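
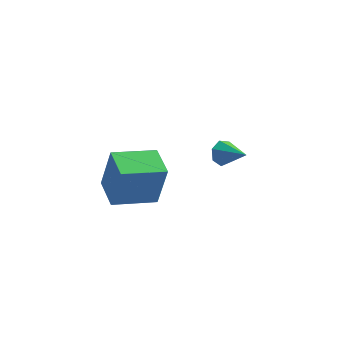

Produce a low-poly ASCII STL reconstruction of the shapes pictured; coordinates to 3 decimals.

solid 
facet normal -0.849 0.373 -0.375
outer loop
vertex 2.465 -1.462 2.088
vertex 2.203 -1.572 2.571
vertex 2.475 -1.106 2.419
endloop
endfacet
facet normal 0.821 0.376 -0.429
outer loop
vertex 2.465 -1.462 2.088
vertex 2.475 -1.106 2.419
vertex 3.197 -2.008 3.009
endloop
endfacet
facet normal -0.849 0.373 -0.374
outer loop
vertex 2.475 -1.106 2.419
vertex 2.203 -1.572 2.571
vertex 2.281 -1.101 2.864
endloop
endfacet
facet normal 0.654 0.704 0.277
outer loop
vertex 2.475 -1.106 2.419
vertex 2.281 -1.101 2.864
vertex 3.197 -2.008 3.009
endloop
endfacet
facet normal -0.849 0.374 -0.375
outer loop
vertex 2.281 -1.101 2.864
vertex 2.203 -1.572 2.571
vertex 2.028 -1.45 3.089
endloop
endfacet
facet normal 0.248 0.392 0.886
outer loop
vertex 2.281 -1.101 2.864
vertex 2.028 -1.45 3.089
vertex 3.197 -2.008 3.009
endloop
endfacet
facet normal -0.849 0.372 -0.375
outer loop
vertex 2.028 -1.45 3.089
vertex 2.203 -1.572 2.571
vertex 1.908 -1.891 2.923
endloop
endfacet
facet normal -0.093 -0.329 0.940
outer loop
vertex 2.028 -1.45 3.089
vertex 1.908 -1.891 2.923
vertex 3.197 -2.008 3.009
endloop
endfacet
facet normal -0.849 0.373 -0.374
outer loop
vertex 1.908 -1.891 2.923
vertex 2.203 -1.572 2.571
vertex 2.01 -2.091 2.492
endloop
endfacet
facet normal -0.109 -0.911 0.397
outer loop
vertex 1.908 -1.891 2.923
vertex 2.01 -2.091 2.492
vertex 3.197 -2.008 3.009
endloop
endfacet
facet normal -0.849 0.373 -0.375
outer loop
vertex 2.01 -2.091 2.492
vertex 2.203 -1.572 2.571
vertex 2.258 -1.9 2.121
endloop
endfacet
facet normal 0.209 -0.919 -0.333
outer loop
vertex 2.01 -2.091 2.492
vertex 2.258 -1.9 2.121
vertex 3.197 -2.008 3.009
endloop
endfacet
facet normal -0.849 0.373 -0.375
outer loop
vertex 2.258 -1.9 2.121
vertex 2.203 -1.572 2.571
vertex 2.465 -1.462 2.088
endloop
endfacet
facet normal 0.623 -0.347 -0.701
outer loop
vertex 2.258 -1.9 2.121
vertex 2.465 -1.462 2.088
vertex 3.197 -2.008 3.009
endloop
endfacet
facet normal -0.598 0.784 0.166
outer loop
vertex -2.374 -0.675 0.852
vertex -0.999 0.435 0.567
vertex -2.807 -0.613 -0.997
endloop
endfacet
facet normal -0.768 -0.620 0.159
outer loop
vertex -1.981 -1.695 -1.227
vertex -2.374 -0.675 0.852
vertex -2.807 -0.613 -0.997
endloop
endfacet
facet normal -0.598 0.784 0.166
outer loop
vertex -2.807 -0.613 -0.997
vertex -0.999 0.435 0.567
vertex -1.431 0.497 -1.282
endloop
endfacet
facet normal -0.228 0.033 -0.973
outer loop
vertex -1.431 0.497 -1.282
vertex -1.981 -1.695 -1.227
vertex -2.807 -0.613 -0.997
endloop
endfacet
facet normal 0.228 -0.033 0.973
outer loop
vertex -2.374 -0.675 0.852
vertex -0.173 -0.647 0.337
vertex -0.999 0.435 0.567
endloop
endfacet
facet normal -0.769 -0.620 0.159
outer loop
vertex -1.549 -1.757 0.622
vertex -2.374 -0.675 0.852
vertex -1.981 -1.695 -1.227
endloop
endfacet
facet normal 0.228 -0.033 0.973
outer loop
vertex -1.549 -1.757 0.622
vertex -0.173 -0.647 0.337
vertex -2.374 -0.675 0.852
endloop
endfacet
facet normal 0.768 0.620 -0.159
outer loop
vertex -0.999 0.435 0.567
vertex -0.173 -0.647 0.337
vertex -1.431 0.497 -1.282
endloop
endfacet
facet normal -0.228 0.033 -0.973
outer loop
vertex -0.606 -0.585 -1.512
vertex -1.981 -1.695 -1.227
vertex -1.431 0.497 -1.282
endloop
endfacet
facet normal 0.768 0.620 -0.159
outer loop
vertex -1.431 0.497 -1.282
vertex -0.173 -0.647 0.337
vertex -0.606 -0.585 -1.512
endloop
endfacet
facet normal 0.598 -0.784 -0.166
outer loop
vertex -0.606 -0.585 -1.512
vertex -1.549 -1.757 0.622
vertex -1.981 -1.695 -1.227
endloop
endfacet
facet normal 0.598 -0.784 -0.166
outer loop
vertex -0.173 -0.647 0.337
vertex -1.549 -1.757 0.622
vertex -0.606 -0.585 -1.512
endloop
endfacet

endsolid


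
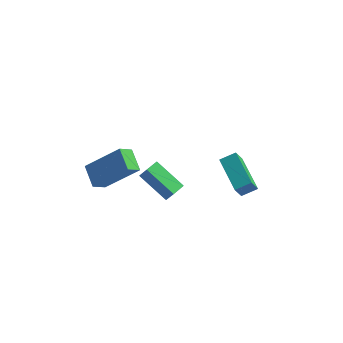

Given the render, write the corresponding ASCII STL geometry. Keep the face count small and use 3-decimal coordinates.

solid 
facet normal -0.556 0.785 0.272
outer loop
vertex 0.542 2.984 -2.408
vertex 1.257 3.361 -2.036
vertex 0.766 3.458 -3.318
endloop
endfacet
facet normal -0.803 -0.424 -0.418
outer loop
vertex 1.883 1.879 -3.864
vertex 0.542 2.984 -2.408
vertex 0.766 3.458 -3.318
endloop
endfacet
facet normal -0.556 0.785 0.272
outer loop
vertex 0.766 3.458 -3.318
vertex 1.257 3.361 -2.036
vertex 1.481 3.835 -2.946
endloop
endfacet
facet normal 0.213 0.451 -0.867
outer loop
vertex 1.481 3.835 -2.946
vertex 1.883 1.879 -3.864
vertex 0.766 3.458 -3.318
endloop
endfacet
facet normal -0.213 -0.451 0.867
outer loop
vertex 0.542 2.984 -2.408
vertex 2.374 1.782 -2.582
vertex 1.257 3.361 -2.036
endloop
endfacet
facet normal -0.803 -0.424 -0.418
outer loop
vertex 1.659 1.405 -2.954
vertex 0.542 2.984 -2.408
vertex 1.883 1.879 -3.864
endloop
endfacet
facet normal -0.213 -0.451 0.867
outer loop
vertex 1.659 1.405 -2.954
vertex 2.374 1.782 -2.582
vertex 0.542 2.984 -2.408
endloop
endfacet
facet normal 0.803 0.424 0.418
outer loop
vertex 1.257 3.361 -2.036
vertex 2.374 1.782 -2.582
vertex 1.481 3.835 -2.946
endloop
endfacet
facet normal 0.213 0.451 -0.867
outer loop
vertex 2.598 2.256 -3.492
vertex 1.883 1.879 -3.864
vertex 1.481 3.835 -2.946
endloop
endfacet
facet normal 0.803 0.424 0.418
outer loop
vertex 1.481 3.835 -2.946
vertex 2.374 1.782 -2.582
vertex 2.598 2.256 -3.492
endloop
endfacet
facet normal 0.556 -0.785 -0.272
outer loop
vertex 2.598 2.256 -3.492
vertex 1.659 1.405 -2.954
vertex 1.883 1.879 -3.864
endloop
endfacet
facet normal 0.556 -0.785 -0.272
outer loop
vertex 2.374 1.782 -2.582
vertex 1.659 1.405 -2.954
vertex 2.598 2.256 -3.492
endloop
endfacet
facet normal -0.517 0.745 0.421
outer loop
vertex -2.724 -2.735 3.323
vertex -2.332 -2.153 2.775
vertex -4.273 -3.015 1.918
endloop
endfacet
facet normal -0.440 -0.654 0.616
outer loop
vertex -3.668 -3.887 1.425
vertex -2.724 -2.735 3.323
vertex -4.273 -3.015 1.918
endloop
endfacet
facet normal -0.517 0.745 0.421
outer loop
vertex -4.273 -3.015 1.918
vertex -2.332 -2.153 2.775
vertex -3.881 -2.433 1.37
endloop
endfacet
facet normal -0.734 -0.133 -0.666
outer loop
vertex -3.881 -2.433 1.37
vertex -3.668 -3.887 1.425
vertex -4.273 -3.015 1.918
endloop
endfacet
facet normal 0.734 0.133 0.666
outer loop
vertex -2.724 -2.735 3.323
vertex -1.727 -3.025 2.282
vertex -2.332 -2.153 2.775
endloop
endfacet
facet normal -0.440 -0.654 0.616
outer loop
vertex -2.119 -3.607 2.83
vertex -2.724 -2.735 3.323
vertex -3.668 -3.887 1.425
endloop
endfacet
facet normal 0.734 0.133 0.666
outer loop
vertex -2.119 -3.607 2.83
vertex -1.727 -3.025 2.282
vertex -2.724 -2.735 3.323
endloop
endfacet
facet normal 0.440 0.654 -0.616
outer loop
vertex -2.332 -2.153 2.775
vertex -1.727 -3.025 2.282
vertex -3.881 -2.433 1.37
endloop
endfacet
facet normal -0.734 -0.133 -0.666
outer loop
vertex -3.276 -3.305 0.877
vertex -3.668 -3.887 1.425
vertex -3.881 -2.433 1.37
endloop
endfacet
facet normal 0.440 0.654 -0.616
outer loop
vertex -3.881 -2.433 1.37
vertex -1.727 -3.025 2.282
vertex -3.276 -3.305 0.877
endloop
endfacet
facet normal 0.517 -0.745 -0.421
outer loop
vertex -3.276 -3.305 0.877
vertex -2.119 -3.607 2.83
vertex -3.668 -3.887 1.425
endloop
endfacet
facet normal 0.517 -0.745 -0.421
outer loop
vertex -1.727 -3.025 2.282
vertex -2.119 -3.607 2.83
vertex -3.276 -3.305 0.877
endloop
endfacet
facet normal -0.792 0.333 0.511
outer loop
vertex -2.582 1.225 -2.229
vertex -2.283 1.987 -2.262
vertex -2.983 1.351 -2.933
endloop
endfacet
facet normal -0.365 -0.930 0.042
outer loop
vertex -1.517 0.733 -3.878
vertex -2.582 1.225 -2.229
vertex -2.983 1.351 -2.933
endloop
endfacet
facet normal -0.793 0.335 0.510
outer loop
vertex -2.983 1.351 -2.933
vertex -2.283 1.987 -2.262
vertex -2.683 2.113 -2.967
endloop
endfacet
facet normal -0.489 0.154 -0.859
outer loop
vertex -2.683 2.113 -2.967
vertex -1.517 0.733 -3.878
vertex -2.983 1.351 -2.933
endloop
endfacet
facet normal 0.488 -0.154 0.859
outer loop
vertex -2.582 1.225 -2.229
vertex -0.817 1.369 -3.207
vertex -2.283 1.987 -2.262
endloop
endfacet
facet normal -0.366 -0.930 0.041
outer loop
vertex -1.117 0.607 -3.173
vertex -2.582 1.225 -2.229
vertex -1.517 0.733 -3.878
endloop
endfacet
facet normal 0.488 -0.154 0.859
outer loop
vertex -1.117 0.607 -3.173
vertex -0.817 1.369 -3.207
vertex -2.582 1.225 -2.229
endloop
endfacet
facet normal 0.365 0.930 -0.041
outer loop
vertex -2.283 1.987 -2.262
vertex -0.817 1.369 -3.207
vertex -2.683 2.113 -2.967
endloop
endfacet
facet normal -0.488 0.154 -0.859
outer loop
vertex -1.218 1.495 -3.911
vertex -1.517 0.733 -3.878
vertex -2.683 2.113 -2.967
endloop
endfacet
facet normal 0.365 0.930 -0.042
outer loop
vertex -2.683 2.113 -2.967
vertex -0.817 1.369 -3.207
vertex -1.218 1.495 -3.911
endloop
endfacet
facet normal 0.793 -0.333 -0.510
outer loop
vertex -1.218 1.495 -3.911
vertex -1.117 0.607 -3.173
vertex -1.517 0.733 -3.878
endloop
endfacet
facet normal 0.792 -0.335 -0.511
outer loop
vertex -0.817 1.369 -3.207
vertex -1.117 0.607 -3.173
vertex -1.218 1.495 -3.911
endloop
endfacet

endsolid


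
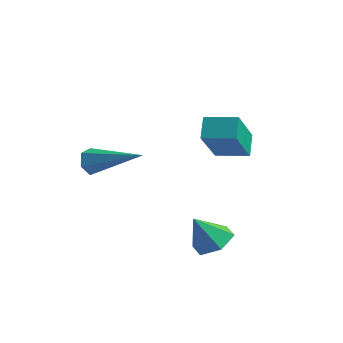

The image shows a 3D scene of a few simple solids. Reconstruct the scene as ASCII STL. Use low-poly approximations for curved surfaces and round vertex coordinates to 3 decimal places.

solid 
facet normal -0.926 -0.358 -0.119
outer loop
vertex 1.317 -1.571 3.93
vertex 0.995 -0.238 2.419
vertex 1.632 -2.184 3.321
endloop
endfacet
facet normal 0.158 -0.654 0.740
outer loop
vertex 2.725 -1.762 3.461
vertex 1.317 -1.571 3.93
vertex 1.632 -2.184 3.321
endloop
endfacet
facet normal -0.926 -0.358 -0.119
outer loop
vertex 1.632 -2.184 3.321
vertex 0.995 -0.238 2.419
vertex 1.311 -0.852 1.81
endloop
endfacet
facet normal 0.342 -0.668 -0.661
outer loop
vertex 1.311 -0.852 1.81
vertex 2.725 -1.762 3.461
vertex 1.632 -2.184 3.321
endloop
endfacet
facet normal -0.342 0.667 0.662
outer loop
vertex 1.317 -1.571 3.93
vertex 2.088 0.184 2.559
vertex 0.995 -0.238 2.419
endloop
endfacet
facet normal 0.158 -0.653 0.741
outer loop
vertex 2.409 -1.148 4.07
vertex 1.317 -1.571 3.93
vertex 2.725 -1.762 3.461
endloop
endfacet
facet normal -0.343 0.667 0.661
outer loop
vertex 2.409 -1.148 4.07
vertex 2.088 0.184 2.559
vertex 1.317 -1.571 3.93
endloop
endfacet
facet normal -0.157 0.653 -0.740
outer loop
vertex 0.995 -0.238 2.419
vertex 2.088 0.184 2.559
vertex 1.311 -0.852 1.81
endloop
endfacet
facet normal 0.343 -0.667 -0.661
outer loop
vertex 2.403 -0.429 1.95
vertex 2.725 -1.762 3.461
vertex 1.311 -0.852 1.81
endloop
endfacet
facet normal -0.158 0.654 -0.740
outer loop
vertex 1.311 -0.852 1.81
vertex 2.088 0.184 2.559
vertex 2.403 -0.429 1.95
endloop
endfacet
facet normal 0.926 0.359 0.119
outer loop
vertex 2.403 -0.429 1.95
vertex 2.409 -1.148 4.07
vertex 2.725 -1.762 3.461
endloop
endfacet
facet normal 0.926 0.358 0.119
outer loop
vertex 2.088 0.184 2.559
vertex 2.409 -1.148 4.07
vertex 2.403 -0.429 1.95
endloop
endfacet
facet normal -0.917 -0.114 -0.382
outer loop
vertex -1.993 -3.331 0.954
vertex -2.211 -3.032 1.388
vertex -2.046 -2.765 0.912
endloop
endfacet
facet normal 0.582 -0.006 -0.813
outer loop
vertex -1.993 -3.331 0.954
vertex -2.046 -2.765 0.912
vertex -0.229 -2.788 2.212
endloop
endfacet
facet normal -0.917 -0.114 -0.382
outer loop
vertex -2.046 -2.765 0.912
vertex -2.211 -3.032 1.388
vertex -2.264 -2.466 1.347
endloop
endfacet
facet normal 0.315 0.848 -0.425
outer loop
vertex -2.046 -2.765 0.912
vertex -2.264 -2.466 1.347
vertex -0.229 -2.788 2.212
endloop
endfacet
facet normal -0.918 -0.114 -0.381
outer loop
vertex -2.264 -2.466 1.347
vertex -2.211 -3.032 1.388
vertex -2.428 -2.734 1.822
endloop
endfacet
facet normal -0.062 0.878 0.474
outer loop
vertex -2.264 -2.466 1.347
vertex -2.428 -2.734 1.822
vertex -0.229 -2.788 2.212
endloop
endfacet
facet normal -0.918 -0.114 -0.381
outer loop
vertex -2.428 -2.734 1.822
vertex -2.211 -3.032 1.388
vertex -2.375 -3.3 1.863
endloop
endfacet
facet normal -0.173 0.055 0.983
outer loop
vertex -2.428 -2.734 1.822
vertex -2.375 -3.3 1.863
vertex -0.229 -2.788 2.212
endloop
endfacet
facet normal -0.918 -0.113 -0.381
outer loop
vertex -2.375 -3.3 1.863
vertex -2.211 -3.032 1.388
vertex -2.158 -3.599 1.429
endloop
endfacet
facet normal 0.093 -0.797 0.596
outer loop
vertex -2.375 -3.3 1.863
vertex -2.158 -3.599 1.429
vertex -0.229 -2.788 2.212
endloop
endfacet
facet normal -0.917 -0.113 -0.382
outer loop
vertex -2.158 -3.599 1.429
vertex -2.211 -3.032 1.388
vertex -1.993 -3.331 0.954
endloop
endfacet
facet normal 0.471 -0.828 -0.303
outer loop
vertex -2.158 -3.599 1.429
vertex -1.993 -3.331 0.954
vertex -0.229 -2.788 2.212
endloop
endfacet
facet normal 0.368 0.359 -0.858
outer loop
vertex 3.107 -2.383 -0.617
vertex 2.459 -2.626 -0.997
vertex 2.484 -1.902 -0.683
endloop
endfacet
facet normal 0.264 0.458 0.849
outer loop
vertex 3.107 -2.383 -0.617
vertex 2.484 -1.902 -0.683
vertex 1.981 -3.094 0.117
endloop
endfacet
facet normal 0.368 0.359 -0.858
outer loop
vertex 2.484 -1.902 -0.683
vertex 2.459 -2.626 -0.997
vertex 1.836 -2.145 -1.063
endloop
endfacet
facet normal -0.558 0.612 0.561
outer loop
vertex 2.484 -1.902 -0.683
vertex 1.836 -2.145 -1.063
vertex 1.981 -3.094 0.117
endloop
endfacet
facet normal 0.369 0.360 -0.857
outer loop
vertex 1.836 -2.145 -1.063
vertex 2.459 -2.626 -0.997
vertex 1.811 -2.87 -1.378
endloop
endfacet
facet normal -0.994 -0.014 0.111
outer loop
vertex 1.836 -2.145 -1.063
vertex 1.811 -2.87 -1.378
vertex 1.981 -3.094 0.117
endloop
endfacet
facet normal 0.369 0.360 -0.857
outer loop
vertex 1.811 -2.87 -1.378
vertex 2.459 -2.626 -0.997
vertex 2.434 -3.351 -1.312
endloop
endfacet
facet normal -0.607 -0.793 -0.050
outer loop
vertex 1.811 -2.87 -1.378
vertex 2.434 -3.351 -1.312
vertex 1.981 -3.094 0.117
endloop
endfacet
facet normal 0.367 0.360 -0.858
outer loop
vertex 2.434 -3.351 -1.312
vertex 2.459 -2.626 -0.997
vertex 3.082 -3.107 -0.932
endloop
endfacet
facet normal 0.216 -0.947 0.239
outer loop
vertex 2.434 -3.351 -1.312
vertex 3.082 -3.107 -0.932
vertex 1.981 -3.094 0.117
endloop
endfacet
facet normal 0.368 0.360 -0.857
outer loop
vertex 3.082 -3.107 -0.932
vertex 2.459 -2.626 -0.997
vertex 3.107 -2.383 -0.617
endloop
endfacet
facet normal 0.651 -0.322 0.687
outer loop
vertex 3.082 -3.107 -0.932
vertex 3.107 -2.383 -0.617
vertex 1.981 -3.094 0.117
endloop
endfacet

endsolid


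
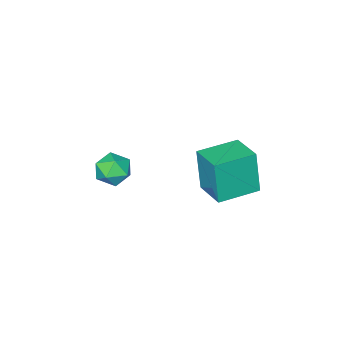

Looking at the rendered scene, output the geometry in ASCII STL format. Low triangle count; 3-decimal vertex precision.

solid 
facet normal -0.963 0.267 0.013
outer loop
vertex -5.138 0.884 3.378
vertex -4.702 2.441 3.656
vertex -5.067 1.244 1.25
endloop
endfacet
facet normal -0.266 -0.949 -0.169
outer loop
vertex -3.178 0.719 1.224
vertex -5.138 0.884 3.378
vertex -5.067 1.244 1.25
endloop
endfacet
facet normal -0.963 0.268 0.013
outer loop
vertex -5.067 1.244 1.25
vertex -4.702 2.441 3.656
vertex -4.63 2.8 1.527
endloop
endfacet
facet normal 0.033 0.166 -0.986
outer loop
vertex -4.63 2.8 1.527
vertex -3.178 0.719 1.224
vertex -5.067 1.244 1.25
endloop
endfacet
facet normal -0.033 -0.167 0.985
outer loop
vertex -5.138 0.884 3.378
vertex -2.813 1.916 3.63
vertex -4.702 2.441 3.656
endloop
endfacet
facet normal -0.266 -0.949 -0.169
outer loop
vertex -3.25 0.36 3.353
vertex -5.138 0.884 3.378
vertex -3.178 0.719 1.224
endloop
endfacet
facet normal -0.033 -0.166 0.986
outer loop
vertex -3.25 0.36 3.353
vertex -2.813 1.916 3.63
vertex -5.138 0.884 3.378
endloop
endfacet
facet normal 0.266 0.949 0.169
outer loop
vertex -4.702 2.441 3.656
vertex -2.813 1.916 3.63
vertex -4.63 2.8 1.527
endloop
endfacet
facet normal 0.033 0.167 -0.985
outer loop
vertex -2.742 2.276 1.502
vertex -3.178 0.719 1.224
vertex -4.63 2.8 1.527
endloop
endfacet
facet normal 0.266 0.949 0.169
outer loop
vertex -4.63 2.8 1.527
vertex -2.813 1.916 3.63
vertex -2.742 2.276 1.502
endloop
endfacet
facet normal 0.963 -0.268 -0.013
outer loop
vertex -2.742 2.276 1.502
vertex -3.25 0.36 3.353
vertex -3.178 0.719 1.224
endloop
endfacet
facet normal 0.963 -0.268 -0.013
outer loop
vertex -2.813 1.916 3.63
vertex -3.25 0.36 3.353
vertex -2.742 2.276 1.502
endloop
endfacet
facet normal -0.310 0.691 0.654
outer loop
vertex -1.937 -2.581 0.622
vertex -2.59 -3.172 0.937
vertex -1.74 -3.162 1.329
endloop
endfacet
facet normal 0.388 0.762 0.518
outer loop
vertex -1.937 -2.581 0.622
vertex -1.74 -3.162 1.329
vertex -1.111 -3.02 0.65
endloop
endfacet
facet normal 0.466 0.866 -0.183
outer loop
vertex -1.937 -2.581 0.622
vertex -1.111 -3.02 0.65
vertex -1.572 -2.943 -0.16
endloop
endfacet
facet normal -0.181 0.857 -0.482
outer loop
vertex -1.937 -2.581 0.622
vertex -1.572 -2.943 -0.16
vertex -2.486 -3.037 0.017
endloop
endfacet
facet normal -0.661 0.749 0.035
outer loop
vertex -1.937 -2.581 0.622
vertex -2.486 -3.037 0.017
vertex -2.59 -3.172 0.937
endloop
endfacet
facet normal 0.710 0.148 0.689
outer loop
vertex -1.111 -3.02 0.65
vertex -1.74 -3.162 1.329
vertex -1.254 -3.883 0.983
endloop
endfacet
facet normal -0.419 0.032 0.907
outer loop
vertex -1.74 -3.162 1.329
vertex -2.59 -3.172 0.937
vertex -2.168 -3.977 1.16
endloop
endfacet
facet normal -0.987 0.128 -0.093
outer loop
vertex -2.59 -3.172 0.937
vertex -2.486 -3.037 0.017
vertex -2.629 -3.9 0.35
endloop
endfacet
facet normal -0.211 0.304 -0.929
outer loop
vertex -2.486 -3.037 0.017
vertex -1.572 -2.943 -0.16
vertex -2.0 -3.758 -0.329
endloop
endfacet
facet normal 0.837 0.315 -0.447
outer loop
vertex -1.572 -2.943 -0.16
vertex -1.111 -3.02 0.65
vertex -1.15 -3.748 0.063
endloop
endfacet
facet normal 0.181 -0.857 0.482
outer loop
vertex -1.803 -4.339 0.378
vertex -1.254 -3.883 0.983
vertex -2.168 -3.977 1.16
endloop
endfacet
facet normal -0.466 -0.866 0.183
outer loop
vertex -1.803 -4.339 0.378
vertex -2.168 -3.977 1.16
vertex -2.629 -3.9 0.35
endloop
endfacet
facet normal -0.388 -0.762 -0.518
outer loop
vertex -1.803 -4.339 0.378
vertex -2.629 -3.9 0.35
vertex -2.0 -3.758 -0.329
endloop
endfacet
facet normal 0.310 -0.691 -0.654
outer loop
vertex -1.803 -4.339 0.378
vertex -2.0 -3.758 -0.329
vertex -1.15 -3.748 0.063
endloop
endfacet
facet normal 0.661 -0.749 -0.035
outer loop
vertex -1.803 -4.339 0.378
vertex -1.15 -3.748 0.063
vertex -1.254 -3.883 0.983
endloop
endfacet
facet normal 0.211 -0.304 0.929
outer loop
vertex -2.168 -3.977 1.16
vertex -1.254 -3.883 0.983
vertex -1.74 -3.162 1.329
endloop
endfacet
facet normal -0.837 -0.315 0.447
outer loop
vertex -2.629 -3.9 0.35
vertex -2.168 -3.977 1.16
vertex -2.59 -3.172 0.937
endloop
endfacet
facet normal -0.710 -0.148 -0.689
outer loop
vertex -2.0 -3.758 -0.329
vertex -2.629 -3.9 0.35
vertex -2.486 -3.037 0.017
endloop
endfacet
facet normal 0.419 -0.032 -0.907
outer loop
vertex -1.15 -3.748 0.063
vertex -2.0 -3.758 -0.329
vertex -1.572 -2.943 -0.16
endloop
endfacet
facet normal 0.987 -0.128 0.093
outer loop
vertex -1.254 -3.883 0.983
vertex -1.15 -3.748 0.063
vertex -1.111 -3.02 0.65
endloop
endfacet

endsolid


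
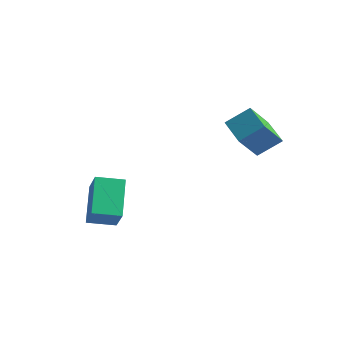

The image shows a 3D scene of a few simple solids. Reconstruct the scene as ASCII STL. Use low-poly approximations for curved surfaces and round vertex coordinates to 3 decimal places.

solid 
facet normal -0.477 0.508 0.717
outer loop
vertex -3.716 -3.888 -0.419
vertex -2.926 -2.818 -0.651
vertex -4.713 -3.375 -1.445
endloop
endfacet
facet normal -0.585 -0.792 0.172
outer loop
vertex -3.674 -4.482 -3.009
vertex -3.716 -3.888 -0.419
vertex -4.713 -3.375 -1.445
endloop
endfacet
facet normal -0.477 0.507 0.718
outer loop
vertex -4.713 -3.375 -1.445
vertex -2.926 -2.818 -0.651
vertex -3.924 -2.305 -1.677
endloop
endfacet
facet normal -0.656 0.338 -0.675
outer loop
vertex -3.924 -2.305 -1.677
vertex -3.674 -4.482 -3.009
vertex -4.713 -3.375 -1.445
endloop
endfacet
facet normal 0.656 -0.338 0.675
outer loop
vertex -3.716 -3.888 -0.419
vertex -1.887 -3.925 -2.215
vertex -2.926 -2.818 -0.651
endloop
endfacet
facet normal -0.585 -0.793 0.172
outer loop
vertex -2.676 -4.995 -1.983
vertex -3.716 -3.888 -0.419
vertex -3.674 -4.482 -3.009
endloop
endfacet
facet normal 0.656 -0.337 0.675
outer loop
vertex -2.676 -4.995 -1.983
vertex -1.887 -3.925 -2.215
vertex -3.716 -3.888 -0.419
endloop
endfacet
facet normal 0.585 0.793 -0.173
outer loop
vertex -2.926 -2.818 -0.651
vertex -1.887 -3.925 -2.215
vertex -3.924 -2.305 -1.677
endloop
endfacet
facet normal -0.656 0.338 -0.675
outer loop
vertex -2.884 -3.412 -3.241
vertex -3.674 -4.482 -3.009
vertex -3.924 -2.305 -1.677
endloop
endfacet
facet normal 0.585 0.793 -0.172
outer loop
vertex -3.924 -2.305 -1.677
vertex -1.887 -3.925 -2.215
vertex -2.884 -3.412 -3.241
endloop
endfacet
facet normal 0.477 -0.508 -0.718
outer loop
vertex -2.884 -3.412 -3.241
vertex -2.676 -4.995 -1.983
vertex -3.674 -4.482 -3.009
endloop
endfacet
facet normal 0.477 -0.507 -0.717
outer loop
vertex -1.887 -3.925 -2.215
vertex -2.676 -4.995 -1.983
vertex -2.884 -3.412 -3.241
endloop
endfacet
facet normal -0.864 0.332 0.378
outer loop
vertex 0.079 0.244 2.812
vertex 0.772 1.092 3.652
vertex 0.028 1.424 1.661
endloop
endfacet
facet normal -0.502 -0.615 -0.608
outer loop
vertex 1.428 0.888 1.048
vertex 0.079 0.244 2.812
vertex 0.028 1.424 1.661
endloop
endfacet
facet normal -0.864 0.331 0.378
outer loop
vertex 0.028 1.424 1.661
vertex 0.772 1.092 3.652
vertex 0.721 2.273 2.501
endloop
endfacet
facet normal -0.031 0.716 -0.698
outer loop
vertex 0.721 2.273 2.501
vertex 1.428 0.888 1.048
vertex 0.028 1.424 1.661
endloop
endfacet
facet normal 0.031 -0.716 0.697
outer loop
vertex 0.079 0.244 2.812
vertex 2.172 0.556 3.039
vertex 0.772 1.092 3.652
endloop
endfacet
facet normal -0.502 -0.615 -0.608
outer loop
vertex 1.479 -0.293 2.199
vertex 0.079 0.244 2.812
vertex 1.428 0.888 1.048
endloop
endfacet
facet normal 0.031 -0.716 0.698
outer loop
vertex 1.479 -0.293 2.199
vertex 2.172 0.556 3.039
vertex 0.079 0.244 2.812
endloop
endfacet
facet normal 0.502 0.615 0.609
outer loop
vertex 0.772 1.092 3.652
vertex 2.172 0.556 3.039
vertex 0.721 2.273 2.501
endloop
endfacet
facet normal -0.031 0.716 -0.697
outer loop
vertex 2.121 1.736 1.888
vertex 1.428 0.888 1.048
vertex 0.721 2.273 2.501
endloop
endfacet
facet normal 0.502 0.615 0.608
outer loop
vertex 0.721 2.273 2.501
vertex 2.172 0.556 3.039
vertex 2.121 1.736 1.888
endloop
endfacet
facet normal 0.864 -0.331 -0.378
outer loop
vertex 2.121 1.736 1.888
vertex 1.479 -0.293 2.199
vertex 1.428 0.888 1.048
endloop
endfacet
facet normal 0.864 -0.331 -0.378
outer loop
vertex 2.172 0.556 3.039
vertex 1.479 -0.293 2.199
vertex 2.121 1.736 1.888
endloop
endfacet

endsolid


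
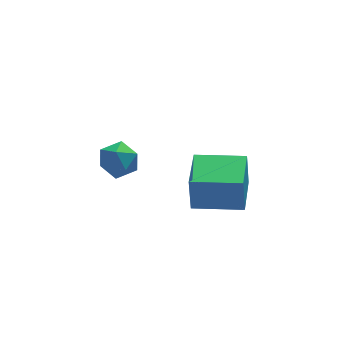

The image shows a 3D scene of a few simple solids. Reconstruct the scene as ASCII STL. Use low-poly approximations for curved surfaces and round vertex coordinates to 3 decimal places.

solid 
facet normal -0.911 0.408 -0.061
outer loop
vertex 1.383 2.601 -2.067
vertex 2.099 4.184 -2.164
vertex 1.431 2.491 -3.512
endloop
endfacet
facet normal -0.411 -0.910 0.056
outer loop
vertex 3.161 1.716 -3.396
vertex 1.383 2.601 -2.067
vertex 1.431 2.491 -3.512
endloop
endfacet
facet normal -0.911 0.408 -0.061
outer loop
vertex 1.431 2.491 -3.512
vertex 2.099 4.184 -2.164
vertex 2.146 4.074 -3.609
endloop
endfacet
facet normal 0.033 -0.076 -0.997
outer loop
vertex 2.146 4.074 -3.609
vertex 3.161 1.716 -3.396
vertex 1.431 2.491 -3.512
endloop
endfacet
facet normal -0.033 0.076 0.997
outer loop
vertex 1.383 2.601 -2.067
vertex 3.829 3.409 -2.048
vertex 2.099 4.184 -2.164
endloop
endfacet
facet normal -0.411 -0.910 0.056
outer loop
vertex 3.114 1.826 -1.951
vertex 1.383 2.601 -2.067
vertex 3.161 1.716 -3.396
endloop
endfacet
facet normal -0.033 0.076 0.997
outer loop
vertex 3.114 1.826 -1.951
vertex 3.829 3.409 -2.048
vertex 1.383 2.601 -2.067
endloop
endfacet
facet normal 0.411 0.910 -0.056
outer loop
vertex 2.099 4.184 -2.164
vertex 3.829 3.409 -2.048
vertex 2.146 4.074 -3.609
endloop
endfacet
facet normal 0.033 -0.076 -0.997
outer loop
vertex 3.877 3.299 -3.493
vertex 3.161 1.716 -3.396
vertex 2.146 4.074 -3.609
endloop
endfacet
facet normal 0.411 0.910 -0.056
outer loop
vertex 2.146 4.074 -3.609
vertex 3.829 3.409 -2.048
vertex 3.877 3.299 -3.493
endloop
endfacet
facet normal 0.911 -0.408 0.061
outer loop
vertex 3.877 3.299 -3.493
vertex 3.114 1.826 -1.951
vertex 3.161 1.716 -3.396
endloop
endfacet
facet normal 0.911 -0.408 0.061
outer loop
vertex 3.829 3.409 -2.048
vertex 3.114 1.826 -1.951
vertex 3.877 3.299 -3.493
endloop
endfacet
facet normal -0.753 -0.119 0.647
outer loop
vertex -1.798 2.466 0.826
vertex -1.929 1.743 0.54
vertex -1.429 1.845 1.141
endloop
endfacet
facet normal -0.254 0.313 0.915
outer loop
vertex -1.798 2.466 0.826
vertex -1.429 1.845 1.141
vertex -1.036 2.518 1.02
endloop
endfacet
facet normal -0.179 0.865 0.470
outer loop
vertex -1.798 2.466 0.826
vertex -1.036 2.518 1.02
vertex -1.293 2.832 0.344
endloop
endfacet
facet normal -0.630 0.773 -0.073
outer loop
vertex -1.798 2.466 0.826
vertex -1.293 2.832 0.344
vertex -1.845 2.354 0.047
endloop
endfacet
facet normal -0.986 0.164 0.036
outer loop
vertex -1.798 2.466 0.826
vertex -1.845 2.354 0.047
vertex -1.929 1.743 0.54
endloop
endfacet
facet normal 0.364 -0.045 0.930
outer loop
vertex -1.036 2.518 1.02
vertex -1.429 1.845 1.141
vertex -0.695 1.826 0.853
endloop
endfacet
facet normal -0.444 -0.746 0.496
outer loop
vertex -1.429 1.845 1.141
vertex -1.929 1.743 0.54
vertex -1.247 1.348 0.556
endloop
endfacet
facet normal -0.821 -0.286 -0.494
outer loop
vertex -1.929 1.743 0.54
vertex -1.845 2.354 0.047
vertex -1.504 1.662 -0.12
endloop
endfacet
facet normal -0.245 0.700 -0.671
outer loop
vertex -1.845 2.354 0.047
vertex -1.293 2.832 0.344
vertex -1.111 2.335 -0.241
endloop
endfacet
facet normal 0.486 0.848 0.209
outer loop
vertex -1.293 2.832 0.344
vertex -1.036 2.518 1.02
vertex -0.611 2.437 0.36
endloop
endfacet
facet normal 0.630 -0.773 0.073
outer loop
vertex -0.742 1.714 0.074
vertex -0.695 1.826 0.853
vertex -1.247 1.348 0.556
endloop
endfacet
facet normal 0.179 -0.865 -0.470
outer loop
vertex -0.742 1.714 0.074
vertex -1.247 1.348 0.556
vertex -1.504 1.662 -0.12
endloop
endfacet
facet normal 0.254 -0.313 -0.915
outer loop
vertex -0.742 1.714 0.074
vertex -1.504 1.662 -0.12
vertex -1.111 2.335 -0.241
endloop
endfacet
facet normal 0.753 0.119 -0.647
outer loop
vertex -0.742 1.714 0.074
vertex -1.111 2.335 -0.241
vertex -0.611 2.437 0.36
endloop
endfacet
facet normal 0.986 -0.164 -0.036
outer loop
vertex -0.742 1.714 0.074
vertex -0.611 2.437 0.36
vertex -0.695 1.826 0.853
endloop
endfacet
facet normal 0.245 -0.700 0.671
outer loop
vertex -1.247 1.348 0.556
vertex -0.695 1.826 0.853
vertex -1.429 1.845 1.141
endloop
endfacet
facet normal -0.486 -0.848 -0.209
outer loop
vertex -1.504 1.662 -0.12
vertex -1.247 1.348 0.556
vertex -1.929 1.743 0.54
endloop
endfacet
facet normal -0.364 0.045 -0.930
outer loop
vertex -1.111 2.335 -0.241
vertex -1.504 1.662 -0.12
vertex -1.845 2.354 0.047
endloop
endfacet
facet normal 0.444 0.746 -0.496
outer loop
vertex -0.611 2.437 0.36
vertex -1.111 2.335 -0.241
vertex -1.293 2.832 0.344
endloop
endfacet
facet normal 0.821 0.286 0.494
outer loop
vertex -0.695 1.826 0.853
vertex -0.611 2.437 0.36
vertex -1.036 2.518 1.02
endloop
endfacet

endsolid


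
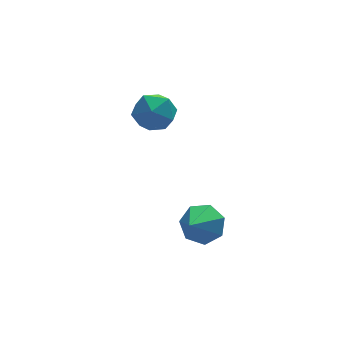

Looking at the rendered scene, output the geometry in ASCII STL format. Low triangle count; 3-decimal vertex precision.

solid 
facet normal -0.749 -0.640 0.174
outer loop
vertex -1.379 3.063 -0.061
vertex -0.858 2.312 -0.58
vertex -0.718 2.43 0.456
endloop
endfacet
facet normal -0.698 -0.158 0.699
outer loop
vertex -1.379 3.063 -0.061
vertex -0.718 2.43 0.456
vertex -0.736 3.459 0.671
endloop
endfacet
facet normal -0.769 0.490 0.411
outer loop
vertex -1.379 3.063 -0.061
vertex -0.736 3.459 0.671
vertex -0.888 3.977 -0.232
endloop
endfacet
facet normal -0.864 0.409 -0.293
outer loop
vertex -1.379 3.063 -0.061
vertex -0.888 3.977 -0.232
vertex -0.962 3.268 -1.005
endloop
endfacet
facet normal -0.851 -0.288 -0.439
outer loop
vertex -1.379 3.063 -0.061
vertex -0.962 3.268 -1.005
vertex -0.858 2.312 -0.58
endloop
endfacet
facet normal -0.043 -0.205 0.978
outer loop
vertex -0.736 3.459 0.671
vertex -0.718 2.43 0.456
vertex 0.182 2.952 0.605
endloop
endfacet
facet normal -0.125 -0.984 0.129
outer loop
vertex -0.718 2.43 0.456
vertex -0.858 2.312 -0.58
vertex 0.108 2.243 -0.168
endloop
endfacet
facet normal -0.291 -0.415 -0.862
outer loop
vertex -0.858 2.312 -0.58
vertex -0.962 3.268 -1.005
vertex -0.044 2.761 -1.071
endloop
endfacet
facet normal -0.311 0.715 -0.626
outer loop
vertex -0.962 3.268 -1.005
vertex -0.888 3.977 -0.232
vertex -0.062 3.79 -0.856
endloop
endfacet
facet normal -0.158 0.845 0.511
outer loop
vertex -0.888 3.977 -0.232
vertex -0.736 3.459 0.671
vertex 0.078 3.908 0.18
endloop
endfacet
facet normal 0.864 -0.409 0.293
outer loop
vertex 0.599 3.157 -0.339
vertex 0.182 2.952 0.605
vertex 0.108 2.243 -0.168
endloop
endfacet
facet normal 0.769 -0.490 -0.411
outer loop
vertex 0.599 3.157 -0.339
vertex 0.108 2.243 -0.168
vertex -0.044 2.761 -1.071
endloop
endfacet
facet normal 0.698 0.158 -0.699
outer loop
vertex 0.599 3.157 -0.339
vertex -0.044 2.761 -1.071
vertex -0.062 3.79 -0.856
endloop
endfacet
facet normal 0.749 0.640 -0.174
outer loop
vertex 0.599 3.157 -0.339
vertex -0.062 3.79 -0.856
vertex 0.078 3.908 0.18
endloop
endfacet
facet normal 0.851 0.288 0.439
outer loop
vertex 0.599 3.157 -0.339
vertex 0.078 3.908 0.18
vertex 0.182 2.952 0.605
endloop
endfacet
facet normal 0.311 -0.715 0.626
outer loop
vertex 0.108 2.243 -0.168
vertex 0.182 2.952 0.605
vertex -0.718 2.43 0.456
endloop
endfacet
facet normal 0.158 -0.845 -0.511
outer loop
vertex -0.044 2.761 -1.071
vertex 0.108 2.243 -0.168
vertex -0.858 2.312 -0.58
endloop
endfacet
facet normal 0.043 0.205 -0.978
outer loop
vertex -0.062 3.79 -0.856
vertex -0.044 2.761 -1.071
vertex -0.962 3.268 -1.005
endloop
endfacet
facet normal 0.125 0.984 -0.129
outer loop
vertex 0.078 3.908 0.18
vertex -0.062 3.79 -0.856
vertex -0.888 3.977 -0.232
endloop
endfacet
facet normal 0.291 0.415 0.862
outer loop
vertex 0.182 2.952 0.605
vertex 0.078 3.908 0.18
vertex -0.736 3.459 0.671
endloop
endfacet
facet normal 0.529 0.581 -0.618
outer loop
vertex 0.516 -2.41 -3.633
vertex -0.031 -1.668 -3.403
vertex 0.773 -1.961 -2.991
endloop
endfacet
facet normal 0.459 -0.804 0.379
outer loop
vertex 0.516 -2.41 -3.633
vertex 0.773 -1.961 -2.991
vertex -0.909 -2.632 -2.377
endloop
endfacet
facet normal 0.529 0.582 -0.618
outer loop
vertex 0.773 -1.961 -2.991
vertex -0.031 -1.668 -3.403
vertex 0.425 -1.292 -2.659
endloop
endfacet
facet normal 0.412 -0.224 0.883
outer loop
vertex 0.773 -1.961 -2.991
vertex 0.425 -1.292 -2.659
vertex -0.909 -2.632 -2.377
endloop
endfacet
facet normal 0.530 0.580 -0.618
outer loop
vertex 0.425 -1.292 -2.659
vertex -0.031 -1.668 -3.403
vertex -0.266 -0.905 -2.888
endloop
endfacet
facet normal -0.128 0.325 0.937
outer loop
vertex 0.425 -1.292 -2.659
vertex -0.266 -0.905 -2.888
vertex -0.909 -2.632 -2.377
endloop
endfacet
facet normal 0.530 0.581 -0.618
outer loop
vertex -0.266 -0.905 -2.888
vertex -0.031 -1.668 -3.403
vertex -0.78 -1.093 -3.505
endloop
endfacet
facet normal -0.754 0.428 0.498
outer loop
vertex -0.266 -0.905 -2.888
vertex -0.78 -1.093 -3.505
vertex -0.909 -2.632 -2.377
endloop
endfacet
facet normal 0.530 0.580 -0.618
outer loop
vertex -0.78 -1.093 -3.505
vertex -0.031 -1.668 -3.403
vertex -0.73 -1.714 -4.045
endloop
endfacet
facet normal -0.995 0.009 -0.102
outer loop
vertex -0.78 -1.093 -3.505
vertex -0.73 -1.714 -4.045
vertex -0.909 -2.632 -2.377
endloop
endfacet
facet normal 0.529 0.581 -0.618
outer loop
vertex -0.73 -1.714 -4.045
vertex -0.031 -1.668 -3.403
vertex -0.153 -2.3 -4.102
endloop
endfacet
facet normal -0.669 -0.619 -0.412
outer loop
vertex -0.73 -1.714 -4.045
vertex -0.153 -2.3 -4.102
vertex -0.909 -2.632 -2.377
endloop
endfacet
facet normal 0.529 0.582 -0.618
outer loop
vertex -0.153 -2.3 -4.102
vertex -0.031 -1.668 -3.403
vertex 0.516 -2.41 -3.633
endloop
endfacet
facet normal -0.022 -0.980 -0.198
outer loop
vertex -0.153 -2.3 -4.102
vertex 0.516 -2.41 -3.633
vertex -0.909 -2.632 -2.377
endloop
endfacet

endsolid


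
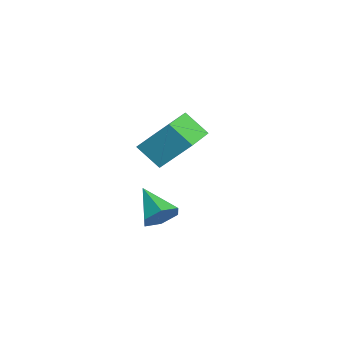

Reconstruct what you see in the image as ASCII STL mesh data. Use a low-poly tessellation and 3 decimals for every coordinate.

solid 
facet normal -0.422 -0.615 0.666
outer loop
vertex -3.131 2.781 3.048
vertex -4.689 3.615 2.83
vertex -3.581 1.575 1.65
endloop
endfacet
facet normal 0.875 -0.468 0.122
outer loop
vertex -3.011 2.405 0.75
vertex -3.131 2.781 3.048
vertex -3.581 1.575 1.65
endloop
endfacet
facet normal -0.422 -0.615 0.666
outer loop
vertex -3.581 1.575 1.65
vertex -4.689 3.615 2.83
vertex -5.139 2.409 1.432
endloop
endfacet
facet normal -0.237 -0.635 -0.735
outer loop
vertex -5.139 2.409 1.432
vertex -3.011 2.405 0.75
vertex -3.581 1.575 1.65
endloop
endfacet
facet normal 0.237 0.635 0.735
outer loop
vertex -3.131 2.781 3.048
vertex -4.119 4.445 1.93
vertex -4.689 3.615 2.83
endloop
endfacet
facet normal 0.875 -0.468 0.122
outer loop
vertex -2.561 3.611 2.148
vertex -3.131 2.781 3.048
vertex -3.011 2.405 0.75
endloop
endfacet
facet normal 0.237 0.635 0.735
outer loop
vertex -2.561 3.611 2.148
vertex -4.119 4.445 1.93
vertex -3.131 2.781 3.048
endloop
endfacet
facet normal -0.875 0.468 -0.122
outer loop
vertex -4.689 3.615 2.83
vertex -4.119 4.445 1.93
vertex -5.139 2.409 1.432
endloop
endfacet
facet normal -0.237 -0.635 -0.735
outer loop
vertex -4.569 3.239 0.532
vertex -3.011 2.405 0.75
vertex -5.139 2.409 1.432
endloop
endfacet
facet normal -0.875 0.468 -0.122
outer loop
vertex -5.139 2.409 1.432
vertex -4.119 4.445 1.93
vertex -4.569 3.239 0.532
endloop
endfacet
facet normal 0.422 0.615 -0.666
outer loop
vertex -4.569 3.239 0.532
vertex -2.561 3.611 2.148
vertex -3.011 2.405 0.75
endloop
endfacet
facet normal 0.422 0.615 -0.666
outer loop
vertex -4.119 4.445 1.93
vertex -2.561 3.611 2.148
vertex -4.569 3.239 0.532
endloop
endfacet
facet normal 0.773 0.340 -0.536
outer loop
vertex 1.123 1.386 0.414
vertex 0.732 2.044 0.268
vertex 1.19 1.995 0.897
endloop
endfacet
facet normal 0.282 -0.615 0.736
outer loop
vertex 1.123 1.386 0.414
vertex 1.19 1.995 0.897
vertex -0.512 1.496 1.132
endloop
endfacet
facet normal 0.773 0.340 -0.536
outer loop
vertex 1.19 1.995 0.897
vertex 0.732 2.044 0.268
vertex 0.799 2.653 0.751
endloop
endfacet
facet normal 0.060 0.250 0.966
outer loop
vertex 1.19 1.995 0.897
vertex 0.799 2.653 0.751
vertex -0.512 1.496 1.132
endloop
endfacet
facet normal 0.772 0.340 -0.536
outer loop
vertex 0.799 2.653 0.751
vertex 0.732 2.044 0.268
vertex 0.34 2.703 0.122
endloop
endfacet
facet normal -0.520 0.733 0.438
outer loop
vertex 0.799 2.653 0.751
vertex 0.34 2.703 0.122
vertex -0.512 1.496 1.132
endloop
endfacet
facet normal 0.772 0.340 -0.536
outer loop
vertex 0.34 2.703 0.122
vertex 0.732 2.044 0.268
vertex 0.273 2.094 -0.361
endloop
endfacet
facet normal -0.879 0.352 -0.321
outer loop
vertex 0.34 2.703 0.122
vertex 0.273 2.094 -0.361
vertex -0.512 1.496 1.132
endloop
endfacet
facet normal 0.772 0.339 -0.537
outer loop
vertex 0.273 2.094 -0.361
vertex 0.732 2.044 0.268
vertex 0.664 1.435 -0.215
endloop
endfacet
facet normal -0.658 -0.513 -0.551
outer loop
vertex 0.273 2.094 -0.361
vertex 0.664 1.435 -0.215
vertex -0.512 1.496 1.132
endloop
endfacet
facet normal 0.772 0.340 -0.537
outer loop
vertex 0.664 1.435 -0.215
vertex 0.732 2.044 0.268
vertex 1.123 1.386 0.414
endloop
endfacet
facet normal -0.077 -0.997 -0.022
outer loop
vertex 0.664 1.435 -0.215
vertex 1.123 1.386 0.414
vertex -0.512 1.496 1.132
endloop
endfacet

endsolid


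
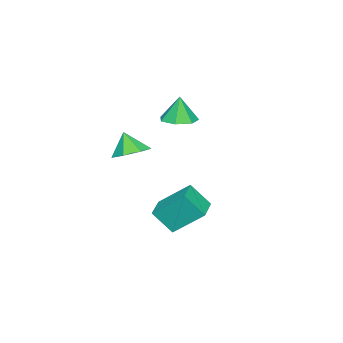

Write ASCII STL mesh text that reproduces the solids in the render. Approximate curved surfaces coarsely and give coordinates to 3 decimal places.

solid 
facet normal 0.076 0.007 -0.997
outer loop
vertex -1.345 -3.58 0.721
vertex -2.227 -3.835 0.652
vertex -1.876 -2.985 0.685
endloop
endfacet
facet normal 0.601 0.570 0.561
outer loop
vertex -1.345 -3.58 0.721
vertex -1.876 -2.985 0.685
vertex -2.333 -3.845 2.048
endloop
endfacet
facet normal 0.076 0.007 -0.997
outer loop
vertex -1.876 -2.985 0.685
vertex -2.227 -3.835 0.652
vertex -2.671 -3.03 0.624
endloop
endfacet
facet normal -0.088 0.855 0.510
outer loop
vertex -1.876 -2.985 0.685
vertex -2.671 -3.03 0.624
vertex -2.333 -3.845 2.048
endloop
endfacet
facet normal 0.076 0.007 -0.997
outer loop
vertex -2.671 -3.03 0.624
vertex -2.227 -3.835 0.652
vertex -3.131 -3.68 0.584
endloop
endfacet
facet normal -0.739 0.494 0.458
outer loop
vertex -2.671 -3.03 0.624
vertex -3.131 -3.68 0.584
vertex -2.333 -3.845 2.048
endloop
endfacet
facet normal 0.076 0.006 -0.997
outer loop
vertex -3.131 -3.68 0.584
vertex -2.227 -3.835 0.652
vertex -2.911 -4.448 0.596
endloop
endfacet
facet normal -0.863 -0.240 0.444
outer loop
vertex -3.131 -3.68 0.584
vertex -2.911 -4.448 0.596
vertex -2.333 -3.845 2.048
endloop
endfacet
facet normal 0.075 0.008 -0.997
outer loop
vertex -2.911 -4.448 0.596
vertex -2.227 -3.835 0.652
vertex -2.175 -4.753 0.649
endloop
endfacet
facet normal -0.366 -0.799 0.477
outer loop
vertex -2.911 -4.448 0.596
vertex -2.175 -4.753 0.649
vertex -2.333 -3.845 2.048
endloop
endfacet
facet normal 0.076 0.008 -0.997
outer loop
vertex -2.175 -4.753 0.649
vertex -2.227 -3.835 0.652
vertex -1.479 -4.367 0.705
endloop
endfacet
facet normal 0.377 -0.757 0.534
outer loop
vertex -2.175 -4.753 0.649
vertex -1.479 -4.367 0.705
vertex -2.333 -3.845 2.048
endloop
endfacet
facet normal 0.076 0.007 -0.997
outer loop
vertex -1.479 -4.367 0.705
vertex -2.227 -3.835 0.652
vertex -1.345 -3.58 0.721
endloop
endfacet
facet normal 0.807 -0.149 0.571
outer loop
vertex -1.479 -4.367 0.705
vertex -1.345 -3.58 0.721
vertex -2.333 -3.845 2.048
endloop
endfacet
facet normal 0.178 0.406 -0.896
outer loop
vertex 4.296 -3.166 1.068
vertex 3.417 -3.257 0.852
vertex 3.833 -2.554 1.253
endloop
endfacet
facet normal 0.552 0.171 0.816
outer loop
vertex 4.296 -3.166 1.068
vertex 3.833 -2.554 1.253
vertex 3.203 -3.743 1.928
endloop
endfacet
facet normal 0.179 0.406 -0.896
outer loop
vertex 3.833 -2.554 1.253
vertex 3.417 -3.257 0.852
vertex 3.057 -2.471 1.136
endloop
endfacet
facet normal -0.072 0.521 0.850
outer loop
vertex 3.833 -2.554 1.253
vertex 3.057 -2.471 1.136
vertex 3.203 -3.743 1.928
endloop
endfacet
facet normal 0.179 0.406 -0.896
outer loop
vertex 3.057 -2.471 1.136
vertex 3.417 -3.257 0.852
vertex 2.552 -2.98 0.805
endloop
endfacet
facet normal -0.718 0.306 0.625
outer loop
vertex 3.057 -2.471 1.136
vertex 2.552 -2.98 0.805
vertex 3.203 -3.743 1.928
endloop
endfacet
facet normal 0.178 0.405 -0.897
outer loop
vertex 2.552 -2.98 0.805
vertex 3.417 -3.257 0.852
vertex 2.698 -3.697 0.51
endloop
endfacet
facet normal -0.899 -0.311 0.310
outer loop
vertex 2.552 -2.98 0.805
vertex 2.698 -3.697 0.51
vertex 3.203 -3.743 1.928
endloop
endfacet
facet normal 0.178 0.406 -0.896
outer loop
vertex 2.698 -3.697 0.51
vertex 3.417 -3.257 0.852
vertex 3.386 -4.083 0.472
endloop
endfacet
facet normal -0.478 -0.867 0.142
outer loop
vertex 2.698 -3.697 0.51
vertex 3.386 -4.083 0.472
vertex 3.203 -3.743 1.928
endloop
endfacet
facet normal 0.179 0.406 -0.896
outer loop
vertex 3.386 -4.083 0.472
vertex 3.417 -3.257 0.852
vertex 4.098 -3.847 0.721
endloop
endfacet
facet normal 0.225 -0.942 0.248
outer loop
vertex 3.386 -4.083 0.472
vertex 4.098 -3.847 0.721
vertex 3.203 -3.743 1.928
endloop
endfacet
facet normal 0.178 0.405 -0.897
outer loop
vertex 4.098 -3.847 0.721
vertex 3.417 -3.257 0.852
vertex 4.296 -3.166 1.068
endloop
endfacet
facet normal 0.685 -0.479 0.549
outer loop
vertex 4.098 -3.847 0.721
vertex 4.296 -3.166 1.068
vertex 3.203 -3.743 1.928
endloop
endfacet
facet normal -0.962 -0.272 0.007
outer loop
vertex 1.025 -1.616 -1.737
vertex 0.767 -0.735 -2.833
vertex 1.407 -2.998 -2.937
endloop
endfacet
facet normal 0.180 -0.616 0.767
outer loop
vertex 2.793 -2.605 -2.947
vertex 1.025 -1.616 -1.737
vertex 1.407 -2.998 -2.937
endloop
endfacet
facet normal -0.962 -0.272 0.007
outer loop
vertex 1.407 -2.998 -2.937
vertex 0.767 -0.735 -2.833
vertex 1.15 -2.117 -4.033
endloop
endfacet
facet normal 0.205 -0.739 -0.642
outer loop
vertex 1.15 -2.117 -4.033
vertex 2.793 -2.605 -2.947
vertex 1.407 -2.998 -2.937
endloop
endfacet
facet normal -0.205 0.739 0.642
outer loop
vertex 1.025 -1.616 -1.737
vertex 2.153 -0.342 -2.843
vertex 0.767 -0.735 -2.833
endloop
endfacet
facet normal 0.180 -0.616 0.767
outer loop
vertex 2.41 -1.223 -1.747
vertex 1.025 -1.616 -1.737
vertex 2.793 -2.605 -2.947
endloop
endfacet
facet normal -0.205 0.739 0.642
outer loop
vertex 2.41 -1.223 -1.747
vertex 2.153 -0.342 -2.843
vertex 1.025 -1.616 -1.737
endloop
endfacet
facet normal -0.180 0.616 -0.767
outer loop
vertex 0.767 -0.735 -2.833
vertex 2.153 -0.342 -2.843
vertex 1.15 -2.117 -4.033
endloop
endfacet
facet normal 0.205 -0.739 -0.642
outer loop
vertex 2.535 -1.724 -4.043
vertex 2.793 -2.605 -2.947
vertex 1.15 -2.117 -4.033
endloop
endfacet
facet normal -0.180 0.616 -0.767
outer loop
vertex 1.15 -2.117 -4.033
vertex 2.153 -0.342 -2.843
vertex 2.535 -1.724 -4.043
endloop
endfacet
facet normal 0.962 0.273 -0.007
outer loop
vertex 2.535 -1.724 -4.043
vertex 2.41 -1.223 -1.747
vertex 2.793 -2.605 -2.947
endloop
endfacet
facet normal 0.962 0.272 -0.007
outer loop
vertex 2.153 -0.342 -2.843
vertex 2.41 -1.223 -1.747
vertex 2.535 -1.724 -4.043
endloop
endfacet

endsolid


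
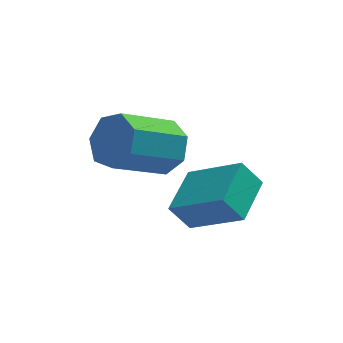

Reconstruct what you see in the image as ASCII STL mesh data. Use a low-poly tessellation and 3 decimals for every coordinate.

solid 
facet normal 0.761 0.386 -0.521
outer loop
vertex -0.569 0.105 2.504
vertex -0.878 -0.349 1.717
vertex -1.108 0.529 2.031
endloop
endfacet
facet normal 0.047 0.770 0.636
outer loop
vertex -0.569 0.105 2.504
vertex -1.108 0.529 2.031
vertex -2.152 -0.696 3.59
endloop
endfacet
facet normal 0.045 0.770 0.636
outer loop
vertex -2.152 -0.696 3.59
vertex -1.108 0.529 2.031
vertex -2.691 -0.273 3.116
endloop
endfacet
facet normal -0.761 -0.385 0.522
outer loop
vertex -2.152 -0.696 3.59
vertex -2.691 -0.273 3.116
vertex -2.462 -1.151 2.803
endloop
endfacet
facet normal 0.761 0.386 -0.522
outer loop
vertex -1.108 0.529 2.031
vertex -0.878 -0.349 1.717
vertex -1.474 0.291 1.321
endloop
endfacet
facet normal -0.477 0.877 -0.048
outer loop
vertex -1.108 0.529 2.031
vertex -1.474 0.291 1.321
vertex -2.691 -0.273 3.116
endloop
endfacet
facet normal -0.477 0.878 -0.047
outer loop
vertex -2.691 -0.273 3.116
vertex -1.474 0.291 1.321
vertex -3.057 -0.51 2.406
endloop
endfacet
facet normal -0.762 -0.385 0.521
outer loop
vertex -2.691 -0.273 3.116
vertex -3.057 -0.51 2.406
vertex -2.462 -1.151 2.803
endloop
endfacet
facet normal 0.761 0.385 -0.523
outer loop
vertex -1.474 0.291 1.321
vertex -0.878 -0.349 1.717
vertex -1.392 -0.429 0.91
endloop
endfacet
facet normal -0.641 0.324 -0.696
outer loop
vertex -1.474 0.291 1.321
vertex -1.392 -0.429 0.91
vertex -3.057 -0.51 2.406
endloop
endfacet
facet normal -0.641 0.324 -0.696
outer loop
vertex -3.057 -0.51 2.406
vertex -1.392 -0.429 0.91
vertex -2.975 -1.23 1.995
endloop
endfacet
facet normal -0.762 -0.384 0.521
outer loop
vertex -3.057 -0.51 2.406
vertex -2.975 -1.23 1.995
vertex -2.462 -1.151 2.803
endloop
endfacet
facet normal 0.761 0.385 -0.523
outer loop
vertex -1.392 -0.429 0.91
vertex -0.878 -0.349 1.717
vertex -0.923 -1.089 1.107
endloop
endfacet
facet normal -0.322 -0.474 -0.820
outer loop
vertex -1.392 -0.429 0.91
vertex -0.923 -1.089 1.107
vertex -2.975 -1.23 1.995
endloop
endfacet
facet normal -0.322 -0.474 -0.820
outer loop
vertex -2.975 -1.23 1.995
vertex -0.923 -1.089 1.107
vertex -2.506 -1.89 2.192
endloop
endfacet
facet normal -0.761 -0.386 0.521
outer loop
vertex -2.975 -1.23 1.995
vertex -2.506 -1.89 2.192
vertex -2.462 -1.151 2.803
endloop
endfacet
facet normal 0.761 0.384 -0.522
outer loop
vertex -0.923 -1.089 1.107
vertex -0.878 -0.349 1.717
vertex -0.421 -1.192 1.763
endloop
endfacet
facet normal 0.239 -0.915 -0.326
outer loop
vertex -0.923 -1.089 1.107
vertex -0.421 -1.192 1.763
vertex -2.506 -1.89 2.192
endloop
endfacet
facet normal 0.239 -0.915 -0.326
outer loop
vertex -2.506 -1.89 2.192
vertex -0.421 -1.192 1.763
vertex -2.004 -1.993 2.849
endloop
endfacet
facet normal -0.761 -0.386 0.521
outer loop
vertex -2.506 -1.89 2.192
vertex -2.004 -1.993 2.849
vertex -2.462 -1.151 2.803
endloop
endfacet
facet normal 0.762 0.384 -0.522
outer loop
vertex -0.421 -1.192 1.763
vertex -0.878 -0.349 1.717
vertex -0.263 -0.661 2.385
endloop
endfacet
facet normal 0.620 -0.667 0.412
outer loop
vertex -0.421 -1.192 1.763
vertex -0.263 -0.661 2.385
vertex -2.004 -1.993 2.849
endloop
endfacet
facet normal 0.620 -0.667 0.412
outer loop
vertex -2.004 -1.993 2.849
vertex -0.263 -0.661 2.385
vertex -1.846 -1.462 3.471
endloop
endfacet
facet normal -0.761 -0.385 0.522
outer loop
vertex -2.004 -1.993 2.849
vertex -1.846 -1.462 3.471
vertex -2.462 -1.151 2.803
endloop
endfacet
facet normal 0.762 0.385 -0.521
outer loop
vertex -0.263 -0.661 2.385
vertex -0.878 -0.349 1.717
vertex -0.569 0.105 2.504
endloop
endfacet
facet normal 0.535 0.083 0.841
outer loop
vertex -0.263 -0.661 2.385
vertex -0.569 0.105 2.504
vertex -1.846 -1.462 3.471
endloop
endfacet
facet normal 0.535 0.083 0.841
outer loop
vertex -1.846 -1.462 3.471
vertex -0.569 0.105 2.504
vertex -2.152 -0.696 3.59
endloop
endfacet
facet normal -0.761 -0.385 0.522
outer loop
vertex -1.846 -1.462 3.471
vertex -2.152 -0.696 3.59
vertex -2.462 -1.151 2.803
endloop
endfacet
facet normal -0.688 0.480 -0.544
outer loop
vertex -1.027 -2.732 0.986
vertex -0.312 -1.31 1.336
vertex -0.432 -2.825 0.151
endloop
endfacet
facet normal -0.438 -0.873 -0.215
outer loop
vertex 0.952 -3.79 1.244
vertex -1.027 -2.732 0.986
vertex -0.432 -2.825 0.151
endloop
endfacet
facet normal -0.688 0.480 -0.544
outer loop
vertex -0.432 -2.825 0.151
vertex -0.312 -1.31 1.336
vertex 0.283 -1.403 0.501
endloop
endfacet
facet normal 0.578 -0.091 -0.811
outer loop
vertex 0.283 -1.403 0.501
vertex 0.952 -3.79 1.244
vertex -0.432 -2.825 0.151
endloop
endfacet
facet normal -0.578 0.091 0.811
outer loop
vertex -1.027 -2.732 0.986
vertex 1.072 -2.275 2.429
vertex -0.312 -1.31 1.336
endloop
endfacet
facet normal -0.438 -0.873 -0.215
outer loop
vertex 0.357 -3.697 2.079
vertex -1.027 -2.732 0.986
vertex 0.952 -3.79 1.244
endloop
endfacet
facet normal -0.578 0.091 0.811
outer loop
vertex 0.357 -3.697 2.079
vertex 1.072 -2.275 2.429
vertex -1.027 -2.732 0.986
endloop
endfacet
facet normal 0.438 0.873 0.215
outer loop
vertex -0.312 -1.31 1.336
vertex 1.072 -2.275 2.429
vertex 0.283 -1.403 0.501
endloop
endfacet
facet normal 0.578 -0.091 -0.811
outer loop
vertex 1.667 -2.368 1.594
vertex 0.952 -3.79 1.244
vertex 0.283 -1.403 0.501
endloop
endfacet
facet normal 0.438 0.873 0.215
outer loop
vertex 0.283 -1.403 0.501
vertex 1.072 -2.275 2.429
vertex 1.667 -2.368 1.594
endloop
endfacet
facet normal 0.688 -0.480 0.544
outer loop
vertex 1.667 -2.368 1.594
vertex 0.357 -3.697 2.079
vertex 0.952 -3.79 1.244
endloop
endfacet
facet normal 0.688 -0.480 0.544
outer loop
vertex 1.072 -2.275 2.429
vertex 0.357 -3.697 2.079
vertex 1.667 -2.368 1.594
endloop
endfacet

endsolid


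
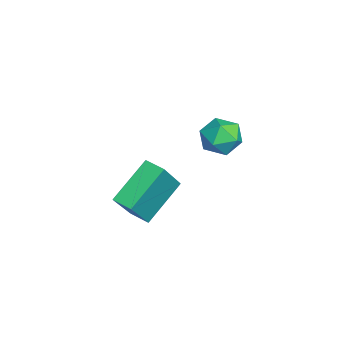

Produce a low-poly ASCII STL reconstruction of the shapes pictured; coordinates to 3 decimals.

solid 
facet normal -0.972 -0.185 0.148
outer loop
vertex -0.559 0.145 2.904
vertex -0.417 -0.678 2.806
vertex -0.367 -0.331 3.571
endloop
endfacet
facet normal -0.767 0.397 0.504
outer loop
vertex -0.559 0.145 2.904
vertex -0.367 -0.331 3.571
vertex -0.026 0.434 3.487
endloop
endfacet
facet normal -0.503 0.864 0.031
outer loop
vertex -0.559 0.145 2.904
vertex -0.026 0.434 3.487
vertex 0.136 0.558 2.671
endloop
endfacet
facet normal -0.545 0.569 -0.616
outer loop
vertex -0.559 0.145 2.904
vertex 0.136 0.558 2.671
vertex -0.106 -0.129 2.25
endloop
endfacet
facet normal -0.835 -0.079 -0.545
outer loop
vertex -0.559 0.145 2.904
vertex -0.106 -0.129 2.25
vertex -0.417 -0.678 2.806
endloop
endfacet
facet normal -0.240 0.211 0.948
outer loop
vertex -0.026 0.434 3.487
vertex -0.367 -0.331 3.571
vertex 0.446 -0.211 3.75
endloop
endfacet
facet normal -0.571 -0.733 0.370
outer loop
vertex -0.367 -0.331 3.571
vertex -0.417 -0.678 2.806
vertex 0.204 -0.898 3.329
endloop
endfacet
facet normal -0.350 -0.562 -0.750
outer loop
vertex -0.417 -0.678 2.806
vertex -0.106 -0.129 2.25
vertex 0.366 -0.774 2.513
endloop
endfacet
facet normal 0.118 0.488 -0.865
outer loop
vertex -0.106 -0.129 2.25
vertex 0.136 0.558 2.671
vertex 0.707 -0.009 2.429
endloop
endfacet
facet normal 0.187 0.965 0.184
outer loop
vertex 0.136 0.558 2.671
vertex -0.026 0.434 3.487
vertex 0.757 0.338 3.194
endloop
endfacet
facet normal 0.545 -0.569 0.616
outer loop
vertex 0.899 -0.485 3.096
vertex 0.446 -0.211 3.75
vertex 0.204 -0.898 3.329
endloop
endfacet
facet normal 0.503 -0.864 -0.031
outer loop
vertex 0.899 -0.485 3.096
vertex 0.204 -0.898 3.329
vertex 0.366 -0.774 2.513
endloop
endfacet
facet normal 0.767 -0.397 -0.504
outer loop
vertex 0.899 -0.485 3.096
vertex 0.366 -0.774 2.513
vertex 0.707 -0.009 2.429
endloop
endfacet
facet normal 0.972 0.185 -0.148
outer loop
vertex 0.899 -0.485 3.096
vertex 0.707 -0.009 2.429
vertex 0.757 0.338 3.194
endloop
endfacet
facet normal 0.835 0.079 0.545
outer loop
vertex 0.899 -0.485 3.096
vertex 0.757 0.338 3.194
vertex 0.446 -0.211 3.75
endloop
endfacet
facet normal -0.118 -0.488 0.865
outer loop
vertex 0.204 -0.898 3.329
vertex 0.446 -0.211 3.75
vertex -0.367 -0.331 3.571
endloop
endfacet
facet normal -0.187 -0.965 -0.184
outer loop
vertex 0.366 -0.774 2.513
vertex 0.204 -0.898 3.329
vertex -0.417 -0.678 2.806
endloop
endfacet
facet normal 0.240 -0.211 -0.948
outer loop
vertex 0.707 -0.009 2.429
vertex 0.366 -0.774 2.513
vertex -0.106 -0.129 2.25
endloop
endfacet
facet normal 0.571 0.733 -0.370
outer loop
vertex 0.757 0.338 3.194
vertex 0.707 -0.009 2.429
vertex 0.136 0.558 2.671
endloop
endfacet
facet normal 0.350 0.562 0.750
outer loop
vertex 0.446 -0.211 3.75
vertex 0.757 0.338 3.194
vertex -0.026 0.434 3.487
endloop
endfacet
facet normal -0.557 0.576 0.598
outer loop
vertex -1.197 -2.703 0.851
vertex -0.669 -2.074 0.737
vertex -2.268 -2.091 -0.737
endloop
endfacet
facet normal -0.637 -0.759 0.137
outer loop
vertex -1.131 -3.266 -1.957
vertex -1.197 -2.703 0.851
vertex -2.268 -2.091 -0.737
endloop
endfacet
facet normal -0.557 0.577 0.598
outer loop
vertex -2.268 -2.091 -0.737
vertex -0.669 -2.074 0.737
vertex -1.739 -1.462 -0.851
endloop
endfacet
facet normal -0.532 0.305 -0.790
outer loop
vertex -1.739 -1.462 -0.851
vertex -1.131 -3.266 -1.957
vertex -2.268 -2.091 -0.737
endloop
endfacet
facet normal 0.533 -0.304 0.790
outer loop
vertex -1.197 -2.703 0.851
vertex 0.468 -3.249 -0.483
vertex -0.669 -2.074 0.737
endloop
endfacet
facet normal -0.637 -0.758 0.137
outer loop
vertex -0.061 -3.878 -0.369
vertex -1.197 -2.703 0.851
vertex -1.131 -3.266 -1.957
endloop
endfacet
facet normal 0.533 -0.305 0.790
outer loop
vertex -0.061 -3.878 -0.369
vertex 0.468 -3.249 -0.483
vertex -1.197 -2.703 0.851
endloop
endfacet
facet normal 0.637 0.759 -0.137
outer loop
vertex -0.669 -2.074 0.737
vertex 0.468 -3.249 -0.483
vertex -1.739 -1.462 -0.851
endloop
endfacet
facet normal -0.533 0.304 -0.789
outer loop
vertex -0.603 -2.637 -2.071
vertex -1.131 -3.266 -1.957
vertex -1.739 -1.462 -0.851
endloop
endfacet
facet normal 0.637 0.758 -0.137
outer loop
vertex -1.739 -1.462 -0.851
vertex 0.468 -3.249 -0.483
vertex -0.603 -2.637 -2.071
endloop
endfacet
facet normal 0.557 -0.576 -0.598
outer loop
vertex -0.603 -2.637 -2.071
vertex -0.061 -3.878 -0.369
vertex -1.131 -3.266 -1.957
endloop
endfacet
facet normal 0.557 -0.577 -0.598
outer loop
vertex 0.468 -3.249 -0.483
vertex -0.061 -3.878 -0.369
vertex -0.603 -2.637 -2.071
endloop
endfacet

endsolid


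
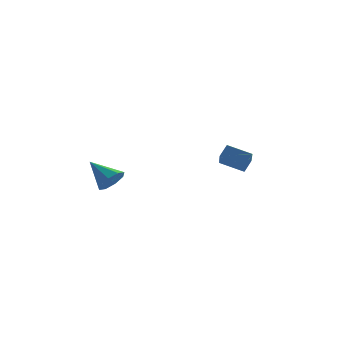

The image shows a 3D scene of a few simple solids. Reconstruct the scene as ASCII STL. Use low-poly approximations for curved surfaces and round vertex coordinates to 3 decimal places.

solid 
facet normal -0.738 0.586 0.335
outer loop
vertex 2.486 -0.419 -2.338
vertex 2.98 -0.111 -1.789
vertex 2.82 0.451 -3.125
endloop
endfacet
facet normal -0.618 -0.384 -0.686
outer loop
vertex 3.8 -0.329 -3.571
vertex 2.486 -0.419 -2.338
vertex 2.82 0.451 -3.125
endloop
endfacet
facet normal -0.738 0.586 0.335
outer loop
vertex 2.82 0.451 -3.125
vertex 2.98 -0.111 -1.789
vertex 3.314 0.759 -2.576
endloop
endfacet
facet normal 0.273 0.713 -0.646
outer loop
vertex 3.314 0.759 -2.576
vertex 3.8 -0.329 -3.571
vertex 2.82 0.451 -3.125
endloop
endfacet
facet normal -0.273 -0.713 0.646
outer loop
vertex 2.486 -0.419 -2.338
vertex 3.96 -0.891 -2.235
vertex 2.98 -0.111 -1.789
endloop
endfacet
facet normal -0.618 -0.384 -0.686
outer loop
vertex 3.466 -1.199 -2.784
vertex 2.486 -0.419 -2.338
vertex 3.8 -0.329 -3.571
endloop
endfacet
facet normal -0.273 -0.713 0.646
outer loop
vertex 3.466 -1.199 -2.784
vertex 3.96 -0.891 -2.235
vertex 2.486 -0.419 -2.338
endloop
endfacet
facet normal 0.618 0.384 0.686
outer loop
vertex 2.98 -0.111 -1.789
vertex 3.96 -0.891 -2.235
vertex 3.314 0.759 -2.576
endloop
endfacet
facet normal 0.273 0.713 -0.646
outer loop
vertex 4.294 -0.021 -3.022
vertex 3.8 -0.329 -3.571
vertex 3.314 0.759 -2.576
endloop
endfacet
facet normal 0.618 0.384 0.686
outer loop
vertex 3.314 0.759 -2.576
vertex 3.96 -0.891 -2.235
vertex 4.294 -0.021 -3.022
endloop
endfacet
facet normal 0.738 -0.586 -0.335
outer loop
vertex 4.294 -0.021 -3.022
vertex 3.466 -1.199 -2.784
vertex 3.8 -0.329 -3.571
endloop
endfacet
facet normal 0.738 -0.586 -0.335
outer loop
vertex 3.96 -0.891 -2.235
vertex 3.466 -1.199 -2.784
vertex 4.294 -0.021 -3.022
endloop
endfacet
facet normal 0.424 -0.705 -0.569
outer loop
vertex -2.291 -0.433 -2.73
vertex -2.897 -0.401 -3.221
vertex -2.211 -0.033 -3.166
endloop
endfacet
facet normal 0.646 0.500 0.577
outer loop
vertex -2.291 -0.433 -2.73
vertex -2.211 -0.033 -3.166
vertex -3.583 0.741 -2.299
endloop
endfacet
facet normal 0.424 -0.705 -0.569
outer loop
vertex -2.211 -0.033 -3.166
vertex -2.897 -0.401 -3.221
vertex -2.533 0.151 -3.634
endloop
endfacet
facet normal 0.493 0.870 0.003
outer loop
vertex -2.211 -0.033 -3.166
vertex -2.533 0.151 -3.634
vertex -3.583 0.741 -2.299
endloop
endfacet
facet normal 0.423 -0.705 -0.569
outer loop
vertex -2.533 0.151 -3.634
vertex -2.897 -0.401 -3.221
vertex -3.068 0.012 -3.86
endloop
endfacet
facet normal -0.049 0.899 -0.436
outer loop
vertex -2.533 0.151 -3.634
vertex -3.068 0.012 -3.86
vertex -3.583 0.741 -2.299
endloop
endfacet
facet normal 0.423 -0.705 -0.569
outer loop
vertex -3.068 0.012 -3.86
vertex -2.897 -0.401 -3.221
vertex -3.503 -0.369 -3.711
endloop
endfacet
facet normal -0.664 0.569 -0.485
outer loop
vertex -3.068 0.012 -3.86
vertex -3.503 -0.369 -3.711
vertex -3.583 0.741 -2.299
endloop
endfacet
facet normal 0.423 -0.705 -0.569
outer loop
vertex -3.503 -0.369 -3.711
vertex -2.897 -0.401 -3.221
vertex -3.583 -0.769 -3.275
endloop
endfacet
facet normal -0.991 0.074 -0.114
outer loop
vertex -3.503 -0.369 -3.711
vertex -3.583 -0.769 -3.275
vertex -3.583 0.741 -2.299
endloop
endfacet
facet normal 0.423 -0.705 -0.569
outer loop
vertex -3.583 -0.769 -3.275
vertex -2.897 -0.401 -3.221
vertex -3.261 -0.953 -2.807
endloop
endfacet
facet normal -0.837 -0.297 0.459
outer loop
vertex -3.583 -0.769 -3.275
vertex -3.261 -0.953 -2.807
vertex -3.583 0.741 -2.299
endloop
endfacet
facet normal 0.423 -0.705 -0.569
outer loop
vertex -3.261 -0.953 -2.807
vertex -2.897 -0.401 -3.221
vertex -2.726 -0.814 -2.582
endloop
endfacet
facet normal -0.294 -0.325 0.899
outer loop
vertex -3.261 -0.953 -2.807
vertex -2.726 -0.814 -2.582
vertex -3.583 0.741 -2.299
endloop
endfacet
facet normal 0.424 -0.705 -0.569
outer loop
vertex -2.726 -0.814 -2.582
vertex -2.897 -0.401 -3.221
vertex -2.291 -0.433 -2.73
endloop
endfacet
facet normal 0.319 0.004 0.948
outer loop
vertex -2.726 -0.814 -2.582
vertex -2.291 -0.433 -2.73
vertex -3.583 0.741 -2.299
endloop
endfacet

endsolid


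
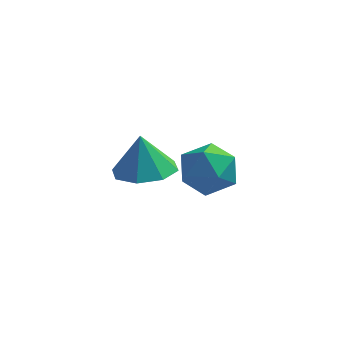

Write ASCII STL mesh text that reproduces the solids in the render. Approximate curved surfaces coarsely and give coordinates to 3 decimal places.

solid 
facet normal -0.429 0.332 0.840
outer loop
vertex -0.718 3.326 -0.17
vertex -0.057 2.914 0.33
vertex 0.055 3.786 0.043
endloop
endfacet
facet normal -0.547 0.782 0.298
outer loop
vertex -0.718 3.326 -0.17
vertex 0.055 3.786 0.043
vertex -0.306 3.857 -0.806
endloop
endfacet
facet normal -0.880 0.421 -0.219
outer loop
vertex -0.718 3.326 -0.17
vertex -0.306 3.857 -0.806
vertex -0.643 3.029 -1.043
endloop
endfacet
facet normal -0.968 -0.252 0.003
outer loop
vertex -0.718 3.326 -0.17
vertex -0.643 3.029 -1.043
vertex -0.489 2.446 -0.342
endloop
endfacet
facet normal -0.689 -0.308 0.657
outer loop
vertex -0.718 3.326 -0.17
vertex -0.489 2.446 -0.342
vertex -0.057 2.914 0.33
endloop
endfacet
facet normal 0.085 0.995 0.047
outer loop
vertex -0.306 3.857 -0.806
vertex 0.055 3.786 0.043
vertex 0.609 3.774 -0.698
endloop
endfacet
facet normal 0.277 0.268 0.923
outer loop
vertex 0.055 3.786 0.043
vertex -0.057 2.914 0.33
vertex 0.763 3.191 0.003
endloop
endfacet
facet normal -0.143 -0.767 0.626
outer loop
vertex -0.057 2.914 0.33
vertex -0.489 2.446 -0.342
vertex 0.426 2.363 -0.234
endloop
endfacet
facet normal -0.594 -0.678 -0.433
outer loop
vertex -0.489 2.446 -0.342
vertex -0.643 3.029 -1.043
vertex 0.065 2.434 -1.083
endloop
endfacet
facet normal -0.454 0.411 -0.790
outer loop
vertex -0.643 3.029 -1.043
vertex -0.306 3.857 -0.806
vertex 0.177 3.306 -1.37
endloop
endfacet
facet normal 0.968 0.252 -0.003
outer loop
vertex 0.838 2.894 -0.87
vertex 0.609 3.774 -0.698
vertex 0.763 3.191 0.003
endloop
endfacet
facet normal 0.880 -0.421 0.219
outer loop
vertex 0.838 2.894 -0.87
vertex 0.763 3.191 0.003
vertex 0.426 2.363 -0.234
endloop
endfacet
facet normal 0.547 -0.782 -0.298
outer loop
vertex 0.838 2.894 -0.87
vertex 0.426 2.363 -0.234
vertex 0.065 2.434 -1.083
endloop
endfacet
facet normal 0.429 -0.332 -0.840
outer loop
vertex 0.838 2.894 -0.87
vertex 0.065 2.434 -1.083
vertex 0.177 3.306 -1.37
endloop
endfacet
facet normal 0.689 0.308 -0.657
outer loop
vertex 0.838 2.894 -0.87
vertex 0.177 3.306 -1.37
vertex 0.609 3.774 -0.698
endloop
endfacet
facet normal 0.594 0.678 0.433
outer loop
vertex 0.763 3.191 0.003
vertex 0.609 3.774 -0.698
vertex 0.055 3.786 0.043
endloop
endfacet
facet normal 0.454 -0.411 0.790
outer loop
vertex 0.426 2.363 -0.234
vertex 0.763 3.191 0.003
vertex -0.057 2.914 0.33
endloop
endfacet
facet normal -0.085 -0.995 -0.047
outer loop
vertex 0.065 2.434 -1.083
vertex 0.426 2.363 -0.234
vertex -0.489 2.446 -0.342
endloop
endfacet
facet normal -0.277 -0.268 -0.923
outer loop
vertex 0.177 3.306 -1.37
vertex 0.065 2.434 -1.083
vertex -0.643 3.029 -1.043
endloop
endfacet
facet normal 0.143 0.767 -0.626
outer loop
vertex 0.609 3.774 -0.698
vertex 0.177 3.306 -1.37
vertex -0.306 3.857 -0.806
endloop
endfacet
facet normal 0.133 -0.189 -0.973
outer loop
vertex -0.558 0.891 1.497
vertex -1.222 0.328 1.516
vertex -1.142 1.181 1.361
endloop
endfacet
facet normal 0.307 0.834 0.458
outer loop
vertex -0.558 0.891 1.497
vertex -1.142 1.181 1.361
vertex -1.378 0.552 2.664
endloop
endfacet
facet normal 0.132 -0.189 -0.973
outer loop
vertex -1.142 1.181 1.361
vertex -1.222 0.328 1.516
vertex -1.773 0.971 1.316
endloop
endfacet
facet normal -0.317 0.875 0.365
outer loop
vertex -1.142 1.181 1.361
vertex -1.773 0.971 1.316
vertex -1.378 0.552 2.664
endloop
endfacet
facet normal 0.132 -0.189 -0.973
outer loop
vertex -1.773 0.971 1.316
vertex -1.222 0.328 1.516
vertex -2.081 0.385 1.388
endloop
endfacet
facet normal -0.799 0.467 0.379
outer loop
vertex -1.773 0.971 1.316
vertex -2.081 0.385 1.388
vertex -1.378 0.552 2.664
endloop
endfacet
facet normal 0.132 -0.189 -0.973
outer loop
vertex -2.081 0.385 1.388
vertex -1.222 0.328 1.516
vertex -1.886 -0.234 1.535
endloop
endfacet
facet normal -0.857 -0.153 0.492
outer loop
vertex -2.081 0.385 1.388
vertex -1.886 -0.234 1.535
vertex -1.378 0.552 2.664
endloop
endfacet
facet normal 0.132 -0.189 -0.973
outer loop
vertex -1.886 -0.234 1.535
vertex -1.222 0.328 1.516
vertex -1.302 -0.524 1.671
endloop
endfacet
facet normal -0.457 -0.621 0.637
outer loop
vertex -1.886 -0.234 1.535
vertex -1.302 -0.524 1.671
vertex -1.378 0.552 2.664
endloop
endfacet
facet normal 0.132 -0.189 -0.973
outer loop
vertex -1.302 -0.524 1.671
vertex -1.222 0.328 1.516
vertex -0.671 -0.315 1.716
endloop
endfacet
facet normal 0.167 -0.662 0.730
outer loop
vertex -1.302 -0.524 1.671
vertex -0.671 -0.315 1.716
vertex -1.378 0.552 2.664
endloop
endfacet
facet normal 0.132 -0.189 -0.973
outer loop
vertex -0.671 -0.315 1.716
vertex -1.222 0.328 1.516
vertex -0.363 0.271 1.644
endloop
endfacet
facet normal 0.650 -0.254 0.717
outer loop
vertex -0.671 -0.315 1.716
vertex -0.363 0.271 1.644
vertex -1.378 0.552 2.664
endloop
endfacet
facet normal 0.132 -0.189 -0.973
outer loop
vertex -0.363 0.271 1.644
vertex -1.222 0.328 1.516
vertex -0.558 0.891 1.497
endloop
endfacet
facet normal 0.708 0.366 0.604
outer loop
vertex -0.363 0.271 1.644
vertex -0.558 0.891 1.497
vertex -1.378 0.552 2.664
endloop
endfacet

endsolid


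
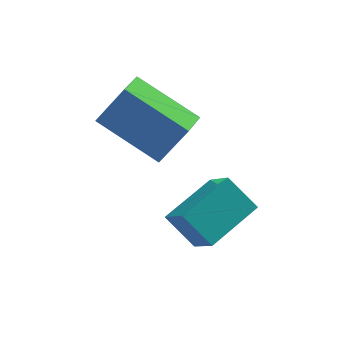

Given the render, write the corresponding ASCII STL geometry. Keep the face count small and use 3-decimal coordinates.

solid 
facet normal -0.609 0.432 0.665
outer loop
vertex -0.978 -2.493 1.152
vertex 0.149 -1.544 1.567
vertex -1.32 -1.733 0.345
endloop
endfacet
facet normal -0.737 -0.619 -0.271
outer loop
vertex -0.669 -2.196 -0.367
vertex -0.978 -2.493 1.152
vertex -1.32 -1.733 0.345
endloop
endfacet
facet normal -0.609 0.433 0.665
outer loop
vertex -1.32 -1.733 0.345
vertex 0.149 -1.544 1.567
vertex -0.193 -0.785 0.76
endloop
endfacet
facet normal -0.295 0.655 -0.696
outer loop
vertex -0.193 -0.785 0.76
vertex -0.669 -2.196 -0.367
vertex -1.32 -1.733 0.345
endloop
endfacet
facet normal 0.295 -0.655 0.696
outer loop
vertex -0.978 -2.493 1.152
vertex 0.8 -2.007 0.855
vertex 0.149 -1.544 1.567
endloop
endfacet
facet normal -0.736 -0.620 -0.271
outer loop
vertex -0.327 -2.955 0.44
vertex -0.978 -2.493 1.152
vertex -0.669 -2.196 -0.367
endloop
endfacet
facet normal 0.295 -0.655 0.695
outer loop
vertex -0.327 -2.955 0.44
vertex 0.8 -2.007 0.855
vertex -0.978 -2.493 1.152
endloop
endfacet
facet normal 0.737 0.620 0.271
outer loop
vertex 0.149 -1.544 1.567
vertex 0.8 -2.007 0.855
vertex -0.193 -0.785 0.76
endloop
endfacet
facet normal -0.296 0.655 -0.695
outer loop
vertex 0.458 -1.247 0.048
vertex -0.669 -2.196 -0.367
vertex -0.193 -0.785 0.76
endloop
endfacet
facet normal 0.737 0.620 0.271
outer loop
vertex -0.193 -0.785 0.76
vertex 0.8 -2.007 0.855
vertex 0.458 -1.247 0.048
endloop
endfacet
facet normal 0.609 -0.432 -0.665
outer loop
vertex 0.458 -1.247 0.048
vertex -0.327 -2.955 0.44
vertex -0.669 -2.196 -0.367
endloop
endfacet
facet normal 0.609 -0.432 -0.665
outer loop
vertex 0.8 -2.007 0.855
vertex -0.327 -2.955 0.44
vertex 0.458 -1.247 0.048
endloop
endfacet
facet normal -0.529 -0.018 -0.849
outer loop
vertex -2.825 0.056 2.401
vertex -2.498 0.831 2.181
vertex -1.395 -0.796 1.528
endloop
endfacet
facet normal -0.376 -0.891 0.254
outer loop
vertex -0.702 -0.771 2.639
vertex -2.825 0.056 2.401
vertex -1.395 -0.796 1.528
endloop
endfacet
facet normal -0.529 -0.018 -0.848
outer loop
vertex -1.395 -0.796 1.528
vertex -2.498 0.831 2.181
vertex -1.068 -0.02 1.307
endloop
endfacet
facet normal 0.761 -0.453 -0.464
outer loop
vertex -1.068 -0.02 1.307
vertex -0.702 -0.771 2.639
vertex -1.395 -0.796 1.528
endloop
endfacet
facet normal -0.761 0.453 0.464
outer loop
vertex -2.825 0.056 2.401
vertex -1.805 0.856 3.292
vertex -2.498 0.831 2.181
endloop
endfacet
facet normal -0.376 -0.891 0.253
outer loop
vertex -2.132 0.08 3.513
vertex -2.825 0.056 2.401
vertex -0.702 -0.771 2.639
endloop
endfacet
facet normal -0.761 0.453 0.464
outer loop
vertex -2.132 0.08 3.513
vertex -1.805 0.856 3.292
vertex -2.825 0.056 2.401
endloop
endfacet
facet normal 0.375 0.891 -0.254
outer loop
vertex -2.498 0.831 2.181
vertex -1.805 0.856 3.292
vertex -1.068 -0.02 1.307
endloop
endfacet
facet normal 0.761 -0.453 -0.464
outer loop
vertex -0.375 0.004 2.419
vertex -0.702 -0.771 2.639
vertex -1.068 -0.02 1.307
endloop
endfacet
facet normal 0.376 0.891 -0.254
outer loop
vertex -1.068 -0.02 1.307
vertex -1.805 0.856 3.292
vertex -0.375 0.004 2.419
endloop
endfacet
facet normal 0.529 0.018 0.848
outer loop
vertex -0.375 0.004 2.419
vertex -2.132 0.08 3.513
vertex -0.702 -0.771 2.639
endloop
endfacet
facet normal 0.529 0.019 0.848
outer loop
vertex -1.805 0.856 3.292
vertex -2.132 0.08 3.513
vertex -0.375 0.004 2.419
endloop
endfacet

endsolid
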